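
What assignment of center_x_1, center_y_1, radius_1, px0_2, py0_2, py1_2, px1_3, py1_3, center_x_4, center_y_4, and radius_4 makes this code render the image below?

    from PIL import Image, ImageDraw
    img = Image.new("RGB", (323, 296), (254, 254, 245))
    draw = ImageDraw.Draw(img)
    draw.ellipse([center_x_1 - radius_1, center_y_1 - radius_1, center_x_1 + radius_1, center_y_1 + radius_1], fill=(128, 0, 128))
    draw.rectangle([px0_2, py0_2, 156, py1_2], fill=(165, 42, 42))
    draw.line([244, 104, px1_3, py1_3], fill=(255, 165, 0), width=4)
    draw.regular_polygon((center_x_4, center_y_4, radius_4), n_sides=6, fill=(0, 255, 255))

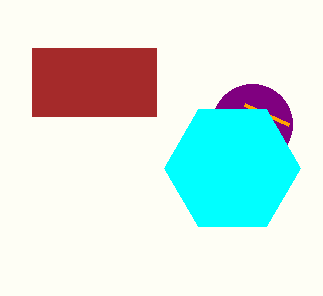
center_x_1 = 252
center_y_1 = 124
radius_1 = 40
px0_2 = 32
py0_2 = 48
py1_2 = 116
px1_3 = 288
py1_3 = 124
center_x_4 = 232
center_y_4 = 168
radius_4 = 68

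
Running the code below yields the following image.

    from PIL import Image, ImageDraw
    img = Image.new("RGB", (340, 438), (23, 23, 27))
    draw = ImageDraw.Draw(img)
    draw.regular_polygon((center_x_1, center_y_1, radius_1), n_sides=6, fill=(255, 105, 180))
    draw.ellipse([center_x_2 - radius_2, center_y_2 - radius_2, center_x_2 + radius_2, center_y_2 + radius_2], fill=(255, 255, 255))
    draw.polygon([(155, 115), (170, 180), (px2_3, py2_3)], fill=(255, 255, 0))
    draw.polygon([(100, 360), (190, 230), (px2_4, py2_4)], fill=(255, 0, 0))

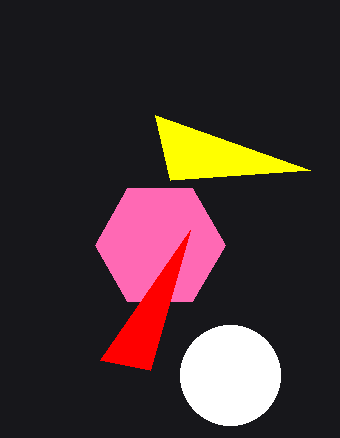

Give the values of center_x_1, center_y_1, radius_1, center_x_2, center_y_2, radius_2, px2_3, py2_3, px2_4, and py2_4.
center_x_1 = 160; center_y_1 = 245; radius_1 = 65; center_x_2 = 230; center_y_2 = 375; radius_2 = 50; px2_3 = 310; py2_3 = 170; px2_4 = 150; py2_4 = 370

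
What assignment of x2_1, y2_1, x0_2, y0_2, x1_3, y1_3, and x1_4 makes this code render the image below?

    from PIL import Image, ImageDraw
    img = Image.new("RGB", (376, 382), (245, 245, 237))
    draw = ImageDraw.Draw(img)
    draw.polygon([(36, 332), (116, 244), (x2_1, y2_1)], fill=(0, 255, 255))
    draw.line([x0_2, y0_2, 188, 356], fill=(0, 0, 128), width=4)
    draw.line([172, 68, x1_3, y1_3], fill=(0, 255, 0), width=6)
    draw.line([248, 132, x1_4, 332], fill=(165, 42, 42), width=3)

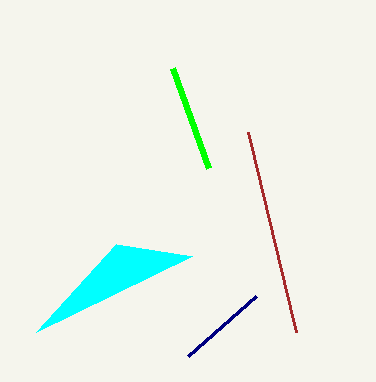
x2_1 = 192; y2_1 = 256; x0_2 = 256; y0_2 = 296; x1_3 = 208; y1_3 = 168; x1_4 = 296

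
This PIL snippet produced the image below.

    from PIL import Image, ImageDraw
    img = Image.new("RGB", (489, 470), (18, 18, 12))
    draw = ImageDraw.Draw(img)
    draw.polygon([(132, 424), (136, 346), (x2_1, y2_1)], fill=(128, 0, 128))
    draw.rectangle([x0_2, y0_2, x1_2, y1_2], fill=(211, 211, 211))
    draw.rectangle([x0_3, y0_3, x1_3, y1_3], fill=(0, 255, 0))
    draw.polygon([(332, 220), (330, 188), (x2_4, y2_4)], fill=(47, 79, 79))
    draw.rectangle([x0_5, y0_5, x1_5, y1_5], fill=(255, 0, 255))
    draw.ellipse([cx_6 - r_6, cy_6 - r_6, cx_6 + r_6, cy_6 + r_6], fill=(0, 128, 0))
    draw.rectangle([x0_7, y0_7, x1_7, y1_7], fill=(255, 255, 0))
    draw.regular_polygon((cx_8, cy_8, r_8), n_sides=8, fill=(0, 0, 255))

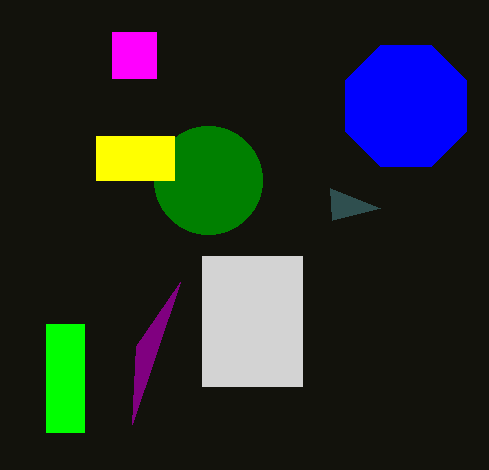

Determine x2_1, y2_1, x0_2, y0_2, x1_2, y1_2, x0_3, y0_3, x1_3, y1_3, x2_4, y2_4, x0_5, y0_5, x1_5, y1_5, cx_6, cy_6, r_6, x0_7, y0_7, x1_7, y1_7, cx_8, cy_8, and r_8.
x2_1 = 180; y2_1 = 282; x0_2 = 202; y0_2 = 256; x1_2 = 302; y1_2 = 386; x0_3 = 46; y0_3 = 324; x1_3 = 84; y1_3 = 432; x2_4 = 380; y2_4 = 208; x0_5 = 112; y0_5 = 32; x1_5 = 156; y1_5 = 78; cx_6 = 208; cy_6 = 180; r_6 = 54; x0_7 = 96; y0_7 = 136; x1_7 = 174; y1_7 = 180; cx_8 = 406; cy_8 = 106; r_8 = 66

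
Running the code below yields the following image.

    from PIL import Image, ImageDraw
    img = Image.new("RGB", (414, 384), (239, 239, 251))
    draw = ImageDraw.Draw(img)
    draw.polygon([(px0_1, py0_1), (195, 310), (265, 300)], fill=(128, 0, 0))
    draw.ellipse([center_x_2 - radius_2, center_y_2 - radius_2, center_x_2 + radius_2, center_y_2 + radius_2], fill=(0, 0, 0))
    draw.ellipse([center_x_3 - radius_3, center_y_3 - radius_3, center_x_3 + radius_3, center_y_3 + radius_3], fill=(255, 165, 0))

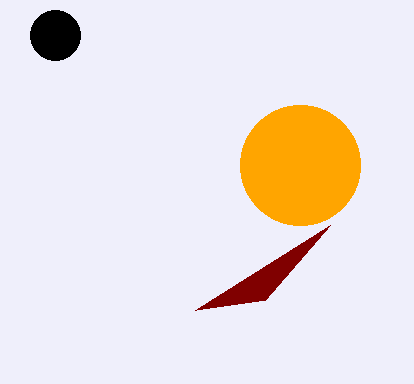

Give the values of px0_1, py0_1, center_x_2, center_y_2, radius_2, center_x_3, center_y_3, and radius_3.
px0_1 = 330
py0_1 = 225
center_x_2 = 55
center_y_2 = 35
radius_2 = 25
center_x_3 = 300
center_y_3 = 165
radius_3 = 60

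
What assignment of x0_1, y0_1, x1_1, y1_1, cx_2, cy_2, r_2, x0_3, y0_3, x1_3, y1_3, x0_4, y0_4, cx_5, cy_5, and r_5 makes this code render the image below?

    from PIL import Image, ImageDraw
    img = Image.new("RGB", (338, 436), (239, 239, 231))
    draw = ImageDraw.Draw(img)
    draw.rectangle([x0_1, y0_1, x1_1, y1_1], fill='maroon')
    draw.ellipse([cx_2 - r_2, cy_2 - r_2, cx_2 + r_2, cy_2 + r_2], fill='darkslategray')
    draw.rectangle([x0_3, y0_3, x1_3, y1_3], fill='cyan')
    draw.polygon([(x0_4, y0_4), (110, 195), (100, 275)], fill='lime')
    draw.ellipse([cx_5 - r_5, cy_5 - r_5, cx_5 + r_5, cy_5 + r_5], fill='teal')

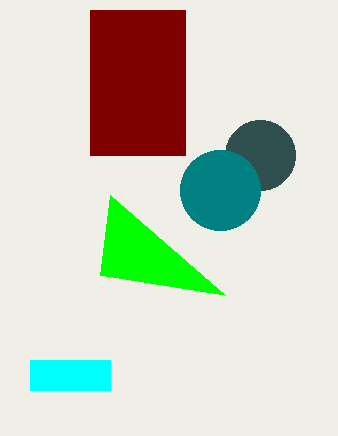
x0_1 = 90
y0_1 = 10
x1_1 = 185
y1_1 = 155
cx_2 = 260
cy_2 = 155
r_2 = 35
x0_3 = 30
y0_3 = 360
x1_3 = 110
y1_3 = 390
x0_4 = 225
y0_4 = 295
cx_5 = 220
cy_5 = 190
r_5 = 40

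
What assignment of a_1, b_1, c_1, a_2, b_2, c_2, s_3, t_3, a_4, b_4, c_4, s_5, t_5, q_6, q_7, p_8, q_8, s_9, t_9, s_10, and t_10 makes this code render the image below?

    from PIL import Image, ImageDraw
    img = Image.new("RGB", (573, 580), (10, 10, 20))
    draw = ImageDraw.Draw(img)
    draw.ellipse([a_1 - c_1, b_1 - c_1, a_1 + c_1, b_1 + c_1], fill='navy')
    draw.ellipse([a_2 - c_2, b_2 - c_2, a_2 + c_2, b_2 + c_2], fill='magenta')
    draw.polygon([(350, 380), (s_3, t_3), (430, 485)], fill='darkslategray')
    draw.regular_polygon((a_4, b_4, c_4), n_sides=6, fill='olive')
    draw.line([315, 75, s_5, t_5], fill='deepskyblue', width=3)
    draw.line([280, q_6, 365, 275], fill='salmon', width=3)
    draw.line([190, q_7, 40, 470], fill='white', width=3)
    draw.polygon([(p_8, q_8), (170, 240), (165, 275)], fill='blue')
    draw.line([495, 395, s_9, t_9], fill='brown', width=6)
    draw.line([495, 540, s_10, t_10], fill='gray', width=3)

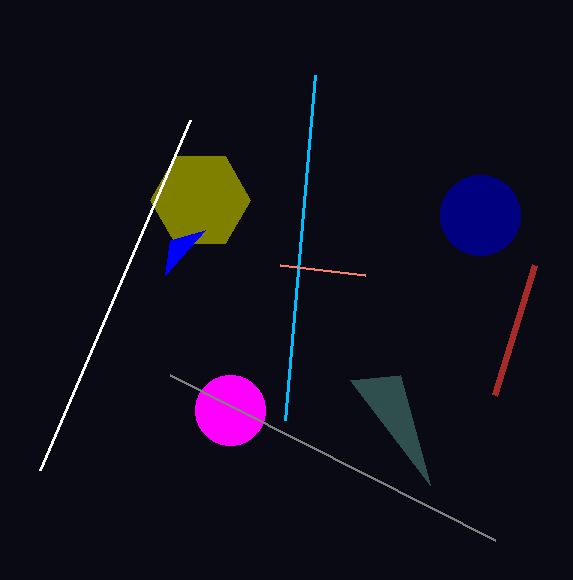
a_1 = 480, b_1 = 215, c_1 = 40, a_2 = 230, b_2 = 410, c_2 = 35, s_3 = 400, t_3 = 375, a_4 = 200, b_4 = 200, c_4 = 50, s_5 = 285, t_5 = 420, q_6 = 265, q_7 = 120, p_8 = 205, q_8 = 230, s_9 = 535, t_9 = 265, s_10 = 170, t_10 = 375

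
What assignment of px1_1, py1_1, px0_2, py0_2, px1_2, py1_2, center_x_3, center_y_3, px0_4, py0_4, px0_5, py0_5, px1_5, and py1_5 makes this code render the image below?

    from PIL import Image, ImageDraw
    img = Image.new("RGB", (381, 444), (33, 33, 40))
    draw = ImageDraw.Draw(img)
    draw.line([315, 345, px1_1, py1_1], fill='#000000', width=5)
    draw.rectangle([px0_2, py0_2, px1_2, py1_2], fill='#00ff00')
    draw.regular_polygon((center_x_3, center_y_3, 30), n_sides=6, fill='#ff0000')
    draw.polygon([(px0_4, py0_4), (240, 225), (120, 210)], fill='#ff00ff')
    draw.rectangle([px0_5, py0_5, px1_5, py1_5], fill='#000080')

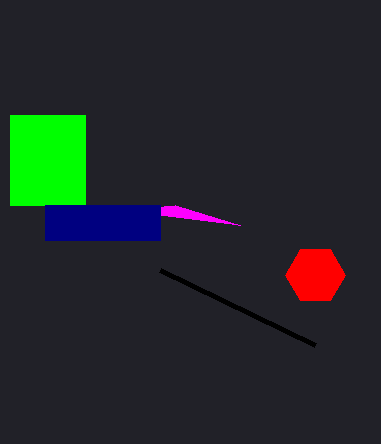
px1_1 = 160; py1_1 = 270; px0_2 = 10; py0_2 = 115; px1_2 = 85; py1_2 = 205; center_x_3 = 315; center_y_3 = 275; px0_4 = 175; py0_4 = 205; px0_5 = 45; py0_5 = 205; px1_5 = 160; py1_5 = 240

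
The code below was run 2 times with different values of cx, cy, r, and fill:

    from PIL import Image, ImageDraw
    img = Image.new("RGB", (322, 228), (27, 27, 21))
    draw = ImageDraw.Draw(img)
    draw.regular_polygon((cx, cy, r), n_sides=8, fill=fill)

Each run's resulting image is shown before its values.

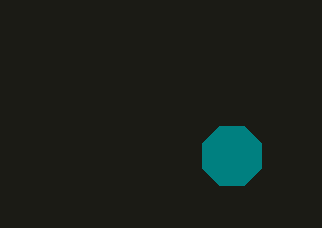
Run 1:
cx = 232
cy = 156
r = 32
fill = 'teal'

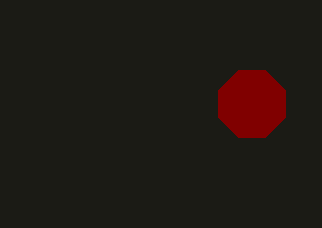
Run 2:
cx = 252; cy = 104; r = 36; fill = 'maroon'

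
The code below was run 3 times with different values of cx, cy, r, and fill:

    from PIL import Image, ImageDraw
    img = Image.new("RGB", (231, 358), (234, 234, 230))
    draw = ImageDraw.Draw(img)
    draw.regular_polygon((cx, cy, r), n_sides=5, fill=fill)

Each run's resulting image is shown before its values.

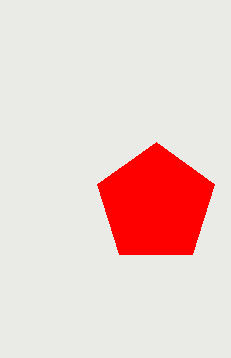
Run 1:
cx = 156
cy = 204
r = 62
fill = 'red'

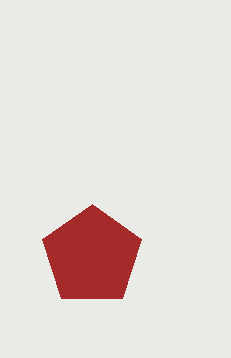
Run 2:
cx = 92; cy = 256; r = 52; fill = 'brown'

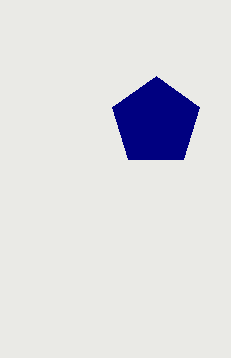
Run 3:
cx = 156; cy = 122; r = 46; fill = 'navy'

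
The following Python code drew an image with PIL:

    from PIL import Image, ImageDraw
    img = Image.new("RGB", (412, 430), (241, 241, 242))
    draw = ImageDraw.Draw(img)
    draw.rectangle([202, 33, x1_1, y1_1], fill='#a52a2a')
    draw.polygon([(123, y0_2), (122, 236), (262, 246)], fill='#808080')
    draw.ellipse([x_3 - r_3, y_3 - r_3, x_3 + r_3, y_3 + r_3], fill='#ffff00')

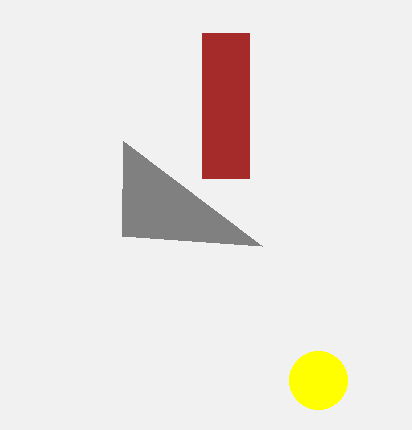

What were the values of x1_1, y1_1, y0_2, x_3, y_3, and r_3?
x1_1 = 249; y1_1 = 178; y0_2 = 141; x_3 = 318; y_3 = 380; r_3 = 29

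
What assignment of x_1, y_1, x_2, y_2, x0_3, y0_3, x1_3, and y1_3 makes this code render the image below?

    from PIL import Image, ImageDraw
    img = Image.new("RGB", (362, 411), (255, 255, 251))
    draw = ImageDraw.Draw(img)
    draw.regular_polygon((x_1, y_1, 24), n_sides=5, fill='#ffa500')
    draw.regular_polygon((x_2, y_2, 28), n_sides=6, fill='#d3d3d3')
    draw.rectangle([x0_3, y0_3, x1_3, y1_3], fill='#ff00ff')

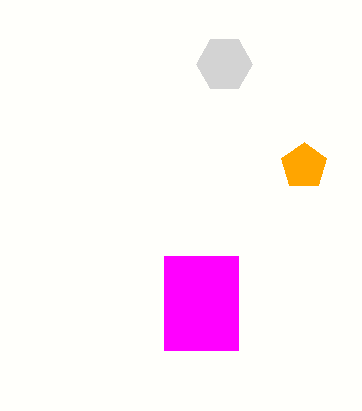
x_1 = 304; y_1 = 166; x_2 = 224; y_2 = 64; x0_3 = 164; y0_3 = 256; x1_3 = 238; y1_3 = 350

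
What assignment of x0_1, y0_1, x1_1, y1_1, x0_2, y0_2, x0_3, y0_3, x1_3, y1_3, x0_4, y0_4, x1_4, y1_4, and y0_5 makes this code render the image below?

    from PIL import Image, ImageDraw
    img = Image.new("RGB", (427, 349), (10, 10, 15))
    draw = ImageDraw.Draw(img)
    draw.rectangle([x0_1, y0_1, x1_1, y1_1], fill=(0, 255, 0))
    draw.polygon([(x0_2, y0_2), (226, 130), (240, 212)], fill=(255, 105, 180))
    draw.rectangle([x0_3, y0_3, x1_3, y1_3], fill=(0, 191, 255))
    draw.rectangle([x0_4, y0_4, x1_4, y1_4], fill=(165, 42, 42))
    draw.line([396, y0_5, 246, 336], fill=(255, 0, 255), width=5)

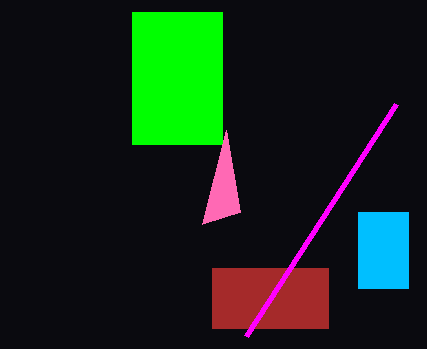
x0_1 = 132; y0_1 = 12; x1_1 = 222; y1_1 = 144; x0_2 = 202; y0_2 = 224; x0_3 = 358; y0_3 = 212; x1_3 = 408; y1_3 = 288; x0_4 = 212; y0_4 = 268; x1_4 = 328; y1_4 = 328; y0_5 = 104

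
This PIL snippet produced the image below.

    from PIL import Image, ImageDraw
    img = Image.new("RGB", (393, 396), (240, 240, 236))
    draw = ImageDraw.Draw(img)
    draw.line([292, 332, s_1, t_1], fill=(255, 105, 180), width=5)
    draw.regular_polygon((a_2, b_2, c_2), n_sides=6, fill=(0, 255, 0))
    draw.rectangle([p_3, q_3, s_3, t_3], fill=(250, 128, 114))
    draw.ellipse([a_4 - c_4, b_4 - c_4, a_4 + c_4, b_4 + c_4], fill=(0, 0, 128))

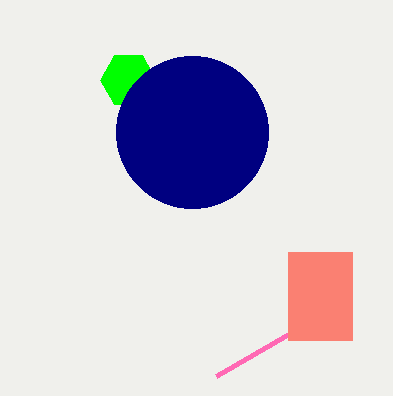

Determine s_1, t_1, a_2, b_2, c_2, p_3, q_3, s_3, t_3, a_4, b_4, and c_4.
s_1 = 216
t_1 = 376
a_2 = 128
b_2 = 80
c_2 = 28
p_3 = 288
q_3 = 252
s_3 = 352
t_3 = 340
a_4 = 192
b_4 = 132
c_4 = 76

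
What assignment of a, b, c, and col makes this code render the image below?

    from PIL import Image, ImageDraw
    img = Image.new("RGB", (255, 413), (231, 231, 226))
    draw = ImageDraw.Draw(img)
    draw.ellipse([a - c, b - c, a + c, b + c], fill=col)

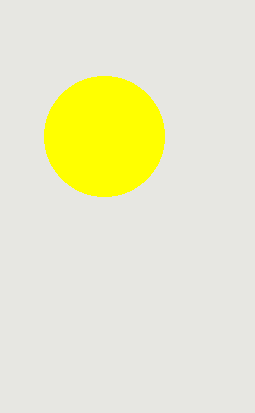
a = 104, b = 136, c = 60, col = 'yellow'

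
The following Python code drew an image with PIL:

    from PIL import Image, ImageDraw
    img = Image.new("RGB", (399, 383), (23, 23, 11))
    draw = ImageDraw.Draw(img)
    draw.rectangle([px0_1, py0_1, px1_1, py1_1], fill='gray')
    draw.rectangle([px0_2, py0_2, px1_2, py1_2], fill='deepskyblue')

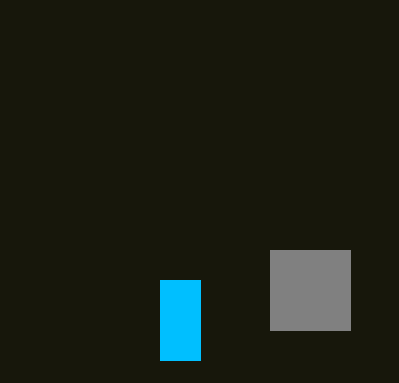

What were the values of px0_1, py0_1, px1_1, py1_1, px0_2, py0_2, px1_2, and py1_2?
px0_1 = 270; py0_1 = 250; px1_1 = 350; py1_1 = 330; px0_2 = 160; py0_2 = 280; px1_2 = 200; py1_2 = 360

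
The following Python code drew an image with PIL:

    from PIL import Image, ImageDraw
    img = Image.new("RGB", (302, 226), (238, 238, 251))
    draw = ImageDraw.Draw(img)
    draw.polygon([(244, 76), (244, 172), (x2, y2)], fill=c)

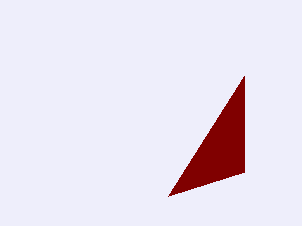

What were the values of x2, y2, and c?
x2 = 168, y2 = 196, c = 'maroon'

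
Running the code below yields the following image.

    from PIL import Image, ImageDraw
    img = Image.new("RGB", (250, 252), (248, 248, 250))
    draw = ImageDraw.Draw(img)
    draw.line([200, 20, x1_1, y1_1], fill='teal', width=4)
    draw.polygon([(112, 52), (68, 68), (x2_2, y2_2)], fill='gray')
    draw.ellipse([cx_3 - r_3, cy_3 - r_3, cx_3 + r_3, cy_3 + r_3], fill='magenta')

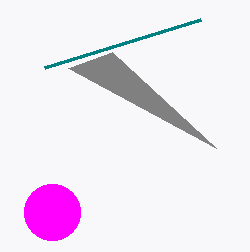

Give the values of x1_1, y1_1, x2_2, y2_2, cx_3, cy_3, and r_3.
x1_1 = 44; y1_1 = 68; x2_2 = 216; y2_2 = 148; cx_3 = 52; cy_3 = 212; r_3 = 28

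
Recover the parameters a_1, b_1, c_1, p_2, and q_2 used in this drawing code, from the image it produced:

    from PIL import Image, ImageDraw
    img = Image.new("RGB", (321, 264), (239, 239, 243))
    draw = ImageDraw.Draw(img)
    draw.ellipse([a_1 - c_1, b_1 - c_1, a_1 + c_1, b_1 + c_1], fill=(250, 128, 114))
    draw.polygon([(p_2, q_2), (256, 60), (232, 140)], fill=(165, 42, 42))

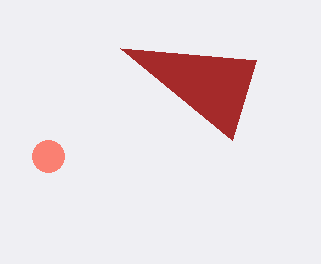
a_1 = 48; b_1 = 156; c_1 = 16; p_2 = 120; q_2 = 48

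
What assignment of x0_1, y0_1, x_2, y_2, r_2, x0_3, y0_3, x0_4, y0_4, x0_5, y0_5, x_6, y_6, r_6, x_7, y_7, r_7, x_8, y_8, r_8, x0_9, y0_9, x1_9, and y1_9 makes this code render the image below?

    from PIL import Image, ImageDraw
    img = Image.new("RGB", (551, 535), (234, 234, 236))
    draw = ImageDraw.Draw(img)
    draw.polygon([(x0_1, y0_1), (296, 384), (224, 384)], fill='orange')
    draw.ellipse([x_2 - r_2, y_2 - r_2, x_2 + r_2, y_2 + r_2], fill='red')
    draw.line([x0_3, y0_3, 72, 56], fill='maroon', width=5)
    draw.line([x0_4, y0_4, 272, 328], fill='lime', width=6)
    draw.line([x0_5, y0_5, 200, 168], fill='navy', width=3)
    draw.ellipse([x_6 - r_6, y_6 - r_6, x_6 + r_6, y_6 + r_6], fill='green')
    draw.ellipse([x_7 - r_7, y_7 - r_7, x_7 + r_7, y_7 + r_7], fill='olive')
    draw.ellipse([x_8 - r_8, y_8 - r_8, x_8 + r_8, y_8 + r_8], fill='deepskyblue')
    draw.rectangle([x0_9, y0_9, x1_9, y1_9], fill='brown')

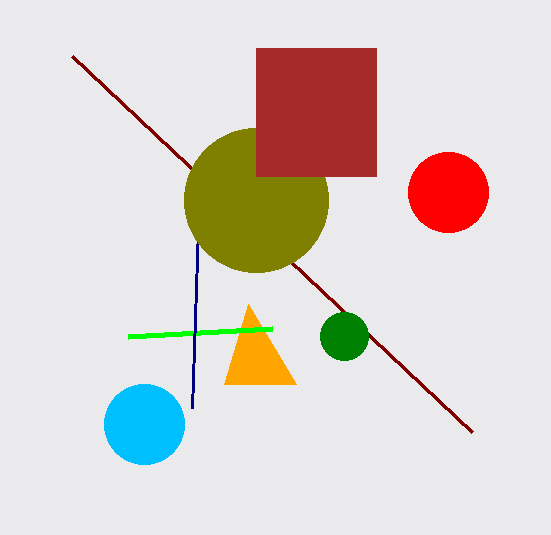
x0_1 = 248; y0_1 = 304; x_2 = 448; y_2 = 192; r_2 = 40; x0_3 = 472; y0_3 = 432; x0_4 = 128; y0_4 = 336; x0_5 = 192; y0_5 = 408; x_6 = 344; y_6 = 336; r_6 = 24; x_7 = 256; y_7 = 200; r_7 = 72; x_8 = 144; y_8 = 424; r_8 = 40; x0_9 = 256; y0_9 = 48; x1_9 = 376; y1_9 = 176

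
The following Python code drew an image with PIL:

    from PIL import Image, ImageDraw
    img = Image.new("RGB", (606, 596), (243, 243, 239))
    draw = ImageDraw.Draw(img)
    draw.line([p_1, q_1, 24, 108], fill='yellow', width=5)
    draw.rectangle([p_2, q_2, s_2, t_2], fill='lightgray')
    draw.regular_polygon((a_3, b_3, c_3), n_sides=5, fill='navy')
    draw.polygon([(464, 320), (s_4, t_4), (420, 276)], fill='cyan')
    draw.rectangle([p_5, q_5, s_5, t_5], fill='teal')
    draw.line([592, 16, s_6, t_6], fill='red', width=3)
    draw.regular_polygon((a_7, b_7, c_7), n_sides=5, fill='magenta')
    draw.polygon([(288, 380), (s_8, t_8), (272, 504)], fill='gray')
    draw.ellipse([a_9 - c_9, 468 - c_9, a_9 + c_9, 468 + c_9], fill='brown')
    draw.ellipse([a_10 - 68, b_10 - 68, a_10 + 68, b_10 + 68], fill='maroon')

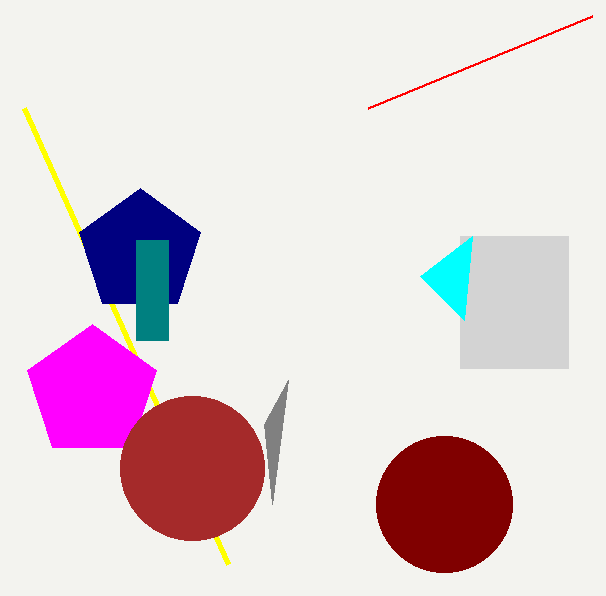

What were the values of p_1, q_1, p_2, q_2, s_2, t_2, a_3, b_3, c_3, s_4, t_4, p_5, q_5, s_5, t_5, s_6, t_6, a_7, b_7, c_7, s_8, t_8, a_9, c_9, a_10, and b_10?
p_1 = 228
q_1 = 564
p_2 = 460
q_2 = 236
s_2 = 568
t_2 = 368
a_3 = 140
b_3 = 252
c_3 = 64
s_4 = 472
t_4 = 236
p_5 = 136
q_5 = 240
s_5 = 168
t_5 = 340
s_6 = 368
t_6 = 108
a_7 = 92
b_7 = 392
c_7 = 68
s_8 = 264
t_8 = 424
a_9 = 192
c_9 = 72
a_10 = 444
b_10 = 504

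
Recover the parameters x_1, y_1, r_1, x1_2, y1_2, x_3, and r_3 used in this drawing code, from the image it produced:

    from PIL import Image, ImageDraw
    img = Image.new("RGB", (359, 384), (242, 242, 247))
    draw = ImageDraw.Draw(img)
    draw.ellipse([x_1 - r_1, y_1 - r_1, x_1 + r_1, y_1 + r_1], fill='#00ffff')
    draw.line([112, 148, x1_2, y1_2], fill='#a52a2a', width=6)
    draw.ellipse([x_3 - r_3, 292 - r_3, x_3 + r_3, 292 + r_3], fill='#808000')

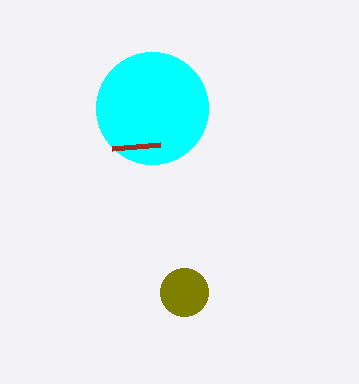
x_1 = 152, y_1 = 108, r_1 = 56, x1_2 = 160, y1_2 = 144, x_3 = 184, r_3 = 24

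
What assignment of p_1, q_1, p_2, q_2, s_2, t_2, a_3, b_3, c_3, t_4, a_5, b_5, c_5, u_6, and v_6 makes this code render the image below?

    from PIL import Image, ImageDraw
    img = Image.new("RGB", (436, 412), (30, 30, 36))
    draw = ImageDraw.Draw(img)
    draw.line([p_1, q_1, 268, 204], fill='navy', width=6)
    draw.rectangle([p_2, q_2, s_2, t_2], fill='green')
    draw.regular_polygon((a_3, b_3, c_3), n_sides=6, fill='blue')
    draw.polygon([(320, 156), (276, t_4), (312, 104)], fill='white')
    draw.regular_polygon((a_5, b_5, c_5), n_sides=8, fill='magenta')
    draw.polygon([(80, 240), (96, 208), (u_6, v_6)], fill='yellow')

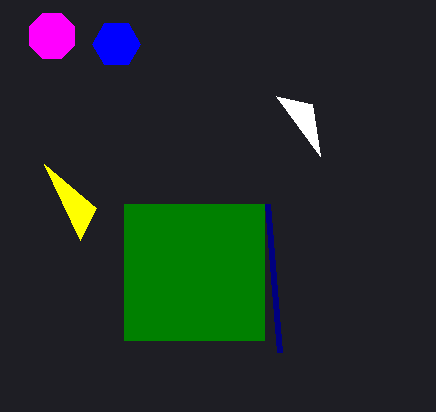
p_1 = 280, q_1 = 352, p_2 = 124, q_2 = 204, s_2 = 264, t_2 = 340, a_3 = 116, b_3 = 44, c_3 = 24, t_4 = 96, a_5 = 52, b_5 = 36, c_5 = 24, u_6 = 44, v_6 = 164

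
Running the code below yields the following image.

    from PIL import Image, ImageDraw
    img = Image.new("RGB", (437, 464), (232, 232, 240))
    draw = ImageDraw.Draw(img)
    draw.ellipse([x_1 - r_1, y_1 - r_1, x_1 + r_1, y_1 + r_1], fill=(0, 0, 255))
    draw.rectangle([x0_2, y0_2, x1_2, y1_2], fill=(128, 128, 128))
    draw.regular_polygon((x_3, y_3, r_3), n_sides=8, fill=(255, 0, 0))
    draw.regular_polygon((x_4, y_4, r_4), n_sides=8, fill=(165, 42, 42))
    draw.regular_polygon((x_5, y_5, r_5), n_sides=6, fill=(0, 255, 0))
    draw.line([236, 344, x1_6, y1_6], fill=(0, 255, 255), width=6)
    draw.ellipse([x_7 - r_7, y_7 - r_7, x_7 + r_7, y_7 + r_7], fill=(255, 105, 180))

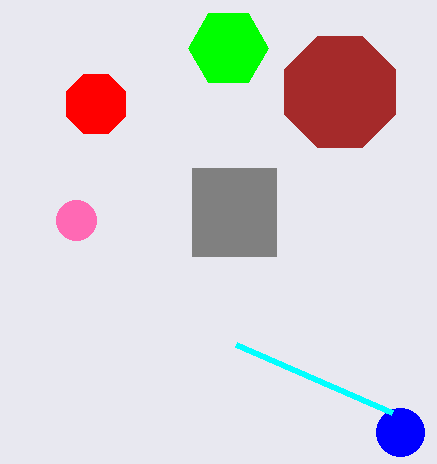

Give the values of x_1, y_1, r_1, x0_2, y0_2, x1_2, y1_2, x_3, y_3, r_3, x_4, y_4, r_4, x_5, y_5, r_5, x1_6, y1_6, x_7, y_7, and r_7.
x_1 = 400, y_1 = 432, r_1 = 24, x0_2 = 192, y0_2 = 168, x1_2 = 276, y1_2 = 256, x_3 = 96, y_3 = 104, r_3 = 32, x_4 = 340, y_4 = 92, r_4 = 60, x_5 = 228, y_5 = 48, r_5 = 40, x1_6 = 392, y1_6 = 412, x_7 = 76, y_7 = 220, r_7 = 20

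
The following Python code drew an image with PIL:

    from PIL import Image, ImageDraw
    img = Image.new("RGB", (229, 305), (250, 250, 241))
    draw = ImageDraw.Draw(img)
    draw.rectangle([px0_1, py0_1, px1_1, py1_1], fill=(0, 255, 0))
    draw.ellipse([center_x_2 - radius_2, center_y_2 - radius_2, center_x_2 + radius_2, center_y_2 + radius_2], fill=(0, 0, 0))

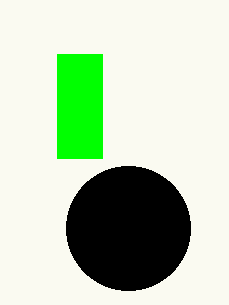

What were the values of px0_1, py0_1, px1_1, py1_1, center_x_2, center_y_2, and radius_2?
px0_1 = 57
py0_1 = 54
px1_1 = 102
py1_1 = 158
center_x_2 = 128
center_y_2 = 228
radius_2 = 62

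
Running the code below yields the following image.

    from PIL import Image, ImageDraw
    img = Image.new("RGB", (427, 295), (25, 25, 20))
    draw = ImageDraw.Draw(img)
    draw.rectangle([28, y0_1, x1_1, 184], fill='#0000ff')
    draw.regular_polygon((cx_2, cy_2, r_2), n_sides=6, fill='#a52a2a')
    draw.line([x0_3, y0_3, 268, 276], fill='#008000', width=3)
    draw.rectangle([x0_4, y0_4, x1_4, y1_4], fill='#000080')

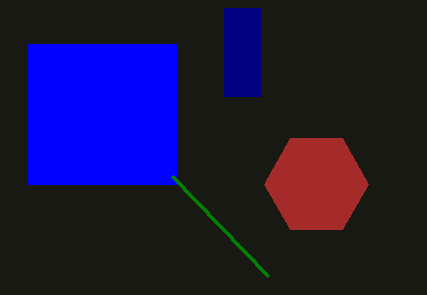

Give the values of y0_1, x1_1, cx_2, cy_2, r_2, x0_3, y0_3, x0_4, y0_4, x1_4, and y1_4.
y0_1 = 44, x1_1 = 176, cx_2 = 316, cy_2 = 184, r_2 = 52, x0_3 = 172, y0_3 = 176, x0_4 = 224, y0_4 = 8, x1_4 = 260, y1_4 = 96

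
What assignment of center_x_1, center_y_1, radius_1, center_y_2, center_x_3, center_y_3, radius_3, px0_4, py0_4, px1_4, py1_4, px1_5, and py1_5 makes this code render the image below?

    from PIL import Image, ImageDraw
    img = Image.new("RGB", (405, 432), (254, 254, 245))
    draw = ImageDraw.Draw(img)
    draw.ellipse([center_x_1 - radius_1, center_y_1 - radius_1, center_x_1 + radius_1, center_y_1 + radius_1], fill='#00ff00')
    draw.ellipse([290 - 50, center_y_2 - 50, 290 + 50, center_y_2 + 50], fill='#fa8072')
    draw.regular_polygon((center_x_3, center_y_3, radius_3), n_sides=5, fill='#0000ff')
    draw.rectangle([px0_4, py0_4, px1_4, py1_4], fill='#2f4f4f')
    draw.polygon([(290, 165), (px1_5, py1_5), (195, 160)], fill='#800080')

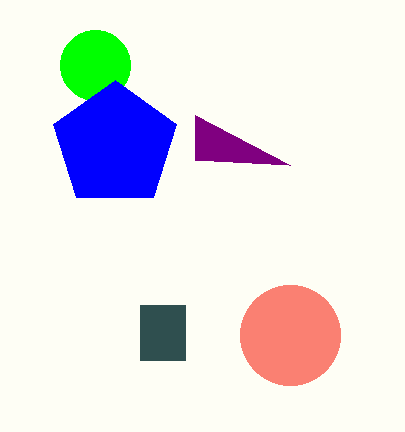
center_x_1 = 95; center_y_1 = 65; radius_1 = 35; center_y_2 = 335; center_x_3 = 115; center_y_3 = 145; radius_3 = 65; px0_4 = 140; py0_4 = 305; px1_4 = 185; py1_4 = 360; px1_5 = 195; py1_5 = 115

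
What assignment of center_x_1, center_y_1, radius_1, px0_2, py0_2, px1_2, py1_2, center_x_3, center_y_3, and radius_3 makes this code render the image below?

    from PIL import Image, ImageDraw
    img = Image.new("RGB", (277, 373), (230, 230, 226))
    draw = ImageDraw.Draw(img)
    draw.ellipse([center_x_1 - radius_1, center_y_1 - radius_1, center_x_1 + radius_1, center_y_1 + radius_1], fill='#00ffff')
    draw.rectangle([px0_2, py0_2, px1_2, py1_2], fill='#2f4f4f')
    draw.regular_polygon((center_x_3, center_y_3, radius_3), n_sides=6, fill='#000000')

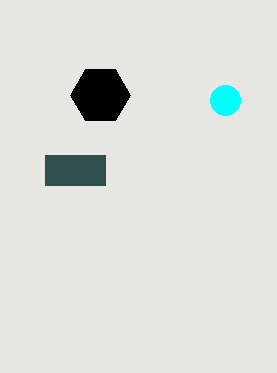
center_x_1 = 225, center_y_1 = 100, radius_1 = 15, px0_2 = 45, py0_2 = 155, px1_2 = 105, py1_2 = 185, center_x_3 = 100, center_y_3 = 95, radius_3 = 30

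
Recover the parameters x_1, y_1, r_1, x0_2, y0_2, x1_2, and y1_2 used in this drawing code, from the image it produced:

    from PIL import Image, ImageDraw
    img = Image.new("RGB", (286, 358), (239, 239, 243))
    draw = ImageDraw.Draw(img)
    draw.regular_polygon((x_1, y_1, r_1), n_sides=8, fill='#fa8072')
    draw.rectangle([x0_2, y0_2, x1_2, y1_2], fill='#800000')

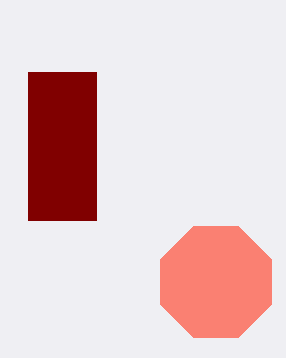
x_1 = 216
y_1 = 282
r_1 = 60
x0_2 = 28
y0_2 = 72
x1_2 = 96
y1_2 = 220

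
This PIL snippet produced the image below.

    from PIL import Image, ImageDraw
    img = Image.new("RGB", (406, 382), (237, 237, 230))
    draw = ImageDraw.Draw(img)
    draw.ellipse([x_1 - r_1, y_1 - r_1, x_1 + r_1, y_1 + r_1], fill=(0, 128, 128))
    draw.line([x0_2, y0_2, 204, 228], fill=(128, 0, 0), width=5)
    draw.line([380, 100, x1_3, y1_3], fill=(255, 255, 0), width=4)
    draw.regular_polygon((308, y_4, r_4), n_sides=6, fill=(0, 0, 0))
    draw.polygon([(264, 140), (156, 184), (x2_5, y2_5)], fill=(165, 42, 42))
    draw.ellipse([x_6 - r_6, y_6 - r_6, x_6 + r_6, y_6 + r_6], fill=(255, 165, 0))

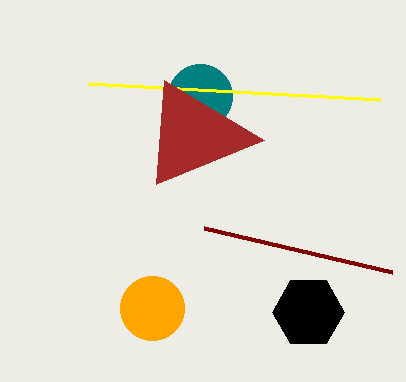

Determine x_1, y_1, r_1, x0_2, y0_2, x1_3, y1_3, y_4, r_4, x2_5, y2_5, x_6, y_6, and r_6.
x_1 = 200, y_1 = 96, r_1 = 32, x0_2 = 392, y0_2 = 272, x1_3 = 88, y1_3 = 84, y_4 = 312, r_4 = 36, x2_5 = 164, y2_5 = 80, x_6 = 152, y_6 = 308, r_6 = 32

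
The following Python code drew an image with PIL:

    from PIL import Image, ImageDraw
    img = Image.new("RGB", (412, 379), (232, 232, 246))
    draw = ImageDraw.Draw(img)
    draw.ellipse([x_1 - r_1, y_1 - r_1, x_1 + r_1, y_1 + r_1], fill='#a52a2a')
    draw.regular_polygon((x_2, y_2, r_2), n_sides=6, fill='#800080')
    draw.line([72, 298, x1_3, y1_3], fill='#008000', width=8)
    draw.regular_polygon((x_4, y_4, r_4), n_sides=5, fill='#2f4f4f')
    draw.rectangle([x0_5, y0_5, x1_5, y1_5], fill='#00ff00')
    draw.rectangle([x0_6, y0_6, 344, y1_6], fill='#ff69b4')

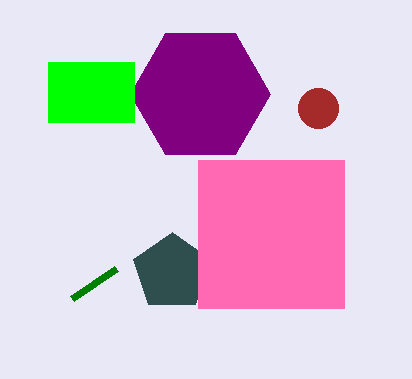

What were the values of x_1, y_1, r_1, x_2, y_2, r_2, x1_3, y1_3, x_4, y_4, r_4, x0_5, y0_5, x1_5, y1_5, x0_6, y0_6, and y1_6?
x_1 = 318, y_1 = 108, r_1 = 20, x_2 = 200, y_2 = 94, r_2 = 70, x1_3 = 116, y1_3 = 268, x_4 = 172, y_4 = 272, r_4 = 40, x0_5 = 48, y0_5 = 62, x1_5 = 134, y1_5 = 122, x0_6 = 198, y0_6 = 160, y1_6 = 308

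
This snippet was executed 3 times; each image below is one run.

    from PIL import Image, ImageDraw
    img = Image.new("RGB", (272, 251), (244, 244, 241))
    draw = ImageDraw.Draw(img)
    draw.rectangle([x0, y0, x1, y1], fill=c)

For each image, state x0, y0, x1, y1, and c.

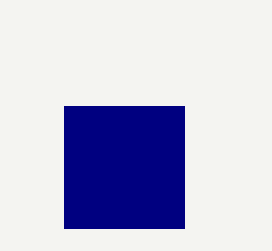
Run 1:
x0 = 64, y0 = 106, x1 = 184, y1 = 228, c = 'navy'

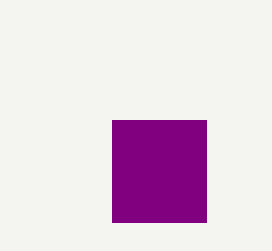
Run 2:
x0 = 112, y0 = 120, x1 = 206, y1 = 222, c = 'purple'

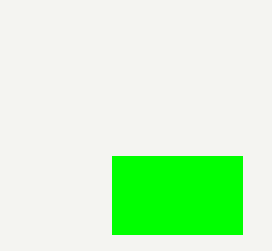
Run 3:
x0 = 112, y0 = 156, x1 = 242, y1 = 234, c = 'lime'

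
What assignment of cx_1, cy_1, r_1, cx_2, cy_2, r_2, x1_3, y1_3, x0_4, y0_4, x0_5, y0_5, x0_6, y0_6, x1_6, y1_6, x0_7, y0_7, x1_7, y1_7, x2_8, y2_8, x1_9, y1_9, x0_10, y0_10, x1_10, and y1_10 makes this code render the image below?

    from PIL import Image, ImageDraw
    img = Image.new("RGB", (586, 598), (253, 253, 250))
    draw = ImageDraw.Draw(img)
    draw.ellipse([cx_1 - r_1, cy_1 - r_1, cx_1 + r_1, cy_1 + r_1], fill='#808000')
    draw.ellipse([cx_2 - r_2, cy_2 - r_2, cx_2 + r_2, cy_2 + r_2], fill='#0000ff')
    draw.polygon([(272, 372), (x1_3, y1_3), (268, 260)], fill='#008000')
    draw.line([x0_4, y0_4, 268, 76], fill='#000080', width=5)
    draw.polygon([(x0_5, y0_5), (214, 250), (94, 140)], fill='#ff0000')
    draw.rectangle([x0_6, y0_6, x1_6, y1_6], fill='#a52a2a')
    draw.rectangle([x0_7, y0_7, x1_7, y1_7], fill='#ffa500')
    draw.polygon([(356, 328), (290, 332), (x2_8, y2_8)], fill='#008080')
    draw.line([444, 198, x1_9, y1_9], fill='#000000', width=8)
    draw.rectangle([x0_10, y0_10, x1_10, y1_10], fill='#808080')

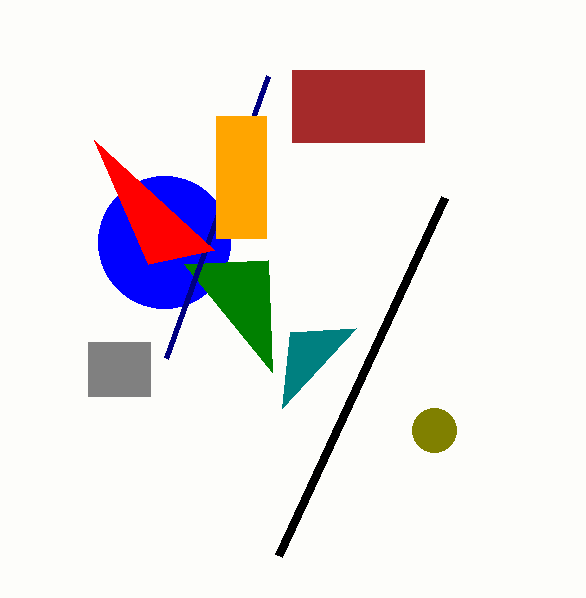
cx_1 = 434, cy_1 = 430, r_1 = 22, cx_2 = 164, cy_2 = 242, r_2 = 66, x1_3 = 184, y1_3 = 264, x0_4 = 166, y0_4 = 358, x0_5 = 148, y0_5 = 264, x0_6 = 292, y0_6 = 70, x1_6 = 424, y1_6 = 142, x0_7 = 216, y0_7 = 116, x1_7 = 266, y1_7 = 238, x2_8 = 282, y2_8 = 408, x1_9 = 278, y1_9 = 556, x0_10 = 88, y0_10 = 342, x1_10 = 150, y1_10 = 396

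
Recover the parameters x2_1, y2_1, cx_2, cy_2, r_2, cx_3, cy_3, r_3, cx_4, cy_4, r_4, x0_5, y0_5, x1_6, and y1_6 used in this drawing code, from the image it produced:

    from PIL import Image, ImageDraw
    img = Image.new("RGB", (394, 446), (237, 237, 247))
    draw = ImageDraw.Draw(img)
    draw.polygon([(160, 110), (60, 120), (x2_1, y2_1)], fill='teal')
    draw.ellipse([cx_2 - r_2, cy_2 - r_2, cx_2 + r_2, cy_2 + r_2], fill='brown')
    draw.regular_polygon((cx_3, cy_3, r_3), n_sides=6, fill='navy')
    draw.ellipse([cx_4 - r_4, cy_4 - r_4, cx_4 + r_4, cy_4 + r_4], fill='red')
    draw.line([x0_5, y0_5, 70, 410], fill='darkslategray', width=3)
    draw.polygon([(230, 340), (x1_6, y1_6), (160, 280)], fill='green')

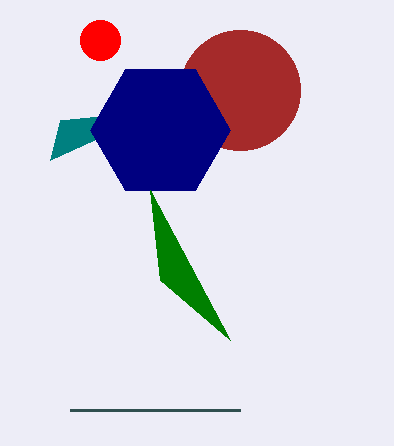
x2_1 = 50; y2_1 = 160; cx_2 = 240; cy_2 = 90; r_2 = 60; cx_3 = 160; cy_3 = 130; r_3 = 70; cx_4 = 100; cy_4 = 40; r_4 = 20; x0_5 = 240; y0_5 = 410; x1_6 = 150; y1_6 = 190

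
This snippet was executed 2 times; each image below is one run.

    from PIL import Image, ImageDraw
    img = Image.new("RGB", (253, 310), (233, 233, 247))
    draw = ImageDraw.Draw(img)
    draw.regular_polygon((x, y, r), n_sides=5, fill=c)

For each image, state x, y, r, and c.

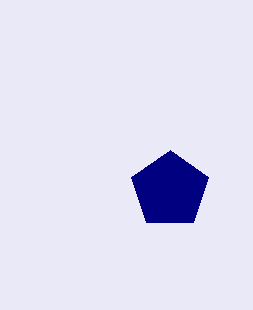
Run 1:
x = 170
y = 190
r = 40
c = 'navy'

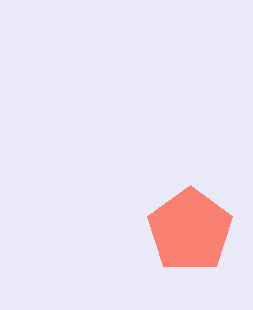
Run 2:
x = 190
y = 230
r = 45
c = 'salmon'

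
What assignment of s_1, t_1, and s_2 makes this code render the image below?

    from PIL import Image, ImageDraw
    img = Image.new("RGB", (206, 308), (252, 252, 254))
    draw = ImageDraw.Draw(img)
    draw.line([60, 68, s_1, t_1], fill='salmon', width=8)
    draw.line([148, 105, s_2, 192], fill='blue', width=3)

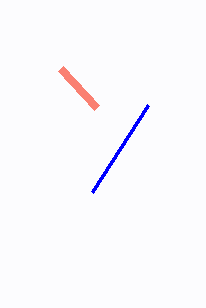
s_1 = 96, t_1 = 107, s_2 = 92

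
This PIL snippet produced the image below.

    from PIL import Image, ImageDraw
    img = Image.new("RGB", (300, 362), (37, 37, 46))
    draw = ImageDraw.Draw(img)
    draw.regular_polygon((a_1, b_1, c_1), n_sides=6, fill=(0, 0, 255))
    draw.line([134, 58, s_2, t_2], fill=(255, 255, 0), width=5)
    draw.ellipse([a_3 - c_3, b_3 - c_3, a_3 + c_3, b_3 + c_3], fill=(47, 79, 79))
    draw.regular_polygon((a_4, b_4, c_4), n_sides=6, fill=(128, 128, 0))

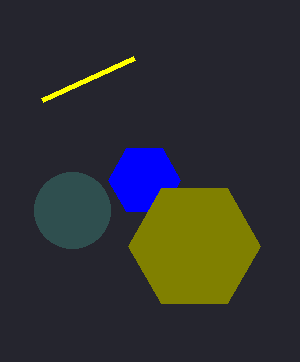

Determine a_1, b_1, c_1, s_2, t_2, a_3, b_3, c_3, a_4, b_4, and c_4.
a_1 = 144; b_1 = 180; c_1 = 36; s_2 = 42; t_2 = 100; a_3 = 72; b_3 = 210; c_3 = 38; a_4 = 194; b_4 = 246; c_4 = 66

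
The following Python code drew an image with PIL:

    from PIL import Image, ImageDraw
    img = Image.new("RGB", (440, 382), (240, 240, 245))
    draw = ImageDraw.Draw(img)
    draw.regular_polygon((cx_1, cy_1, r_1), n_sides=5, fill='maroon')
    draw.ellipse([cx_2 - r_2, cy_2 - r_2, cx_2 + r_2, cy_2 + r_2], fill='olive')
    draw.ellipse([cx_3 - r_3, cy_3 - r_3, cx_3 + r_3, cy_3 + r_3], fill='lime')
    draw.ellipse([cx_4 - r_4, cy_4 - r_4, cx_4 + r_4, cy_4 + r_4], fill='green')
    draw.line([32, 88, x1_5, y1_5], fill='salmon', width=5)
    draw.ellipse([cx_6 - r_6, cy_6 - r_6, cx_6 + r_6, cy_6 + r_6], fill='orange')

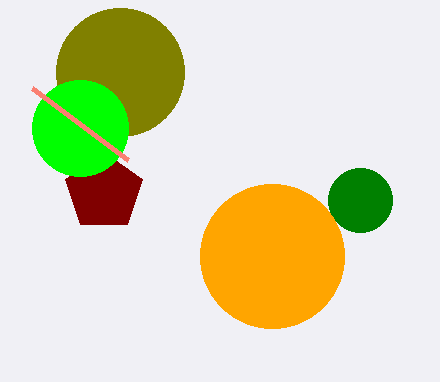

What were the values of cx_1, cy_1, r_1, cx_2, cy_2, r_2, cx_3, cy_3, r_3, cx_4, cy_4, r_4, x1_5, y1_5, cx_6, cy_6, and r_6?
cx_1 = 104; cy_1 = 192; r_1 = 40; cx_2 = 120; cy_2 = 72; r_2 = 64; cx_3 = 80; cy_3 = 128; r_3 = 48; cx_4 = 360; cy_4 = 200; r_4 = 32; x1_5 = 128; y1_5 = 160; cx_6 = 272; cy_6 = 256; r_6 = 72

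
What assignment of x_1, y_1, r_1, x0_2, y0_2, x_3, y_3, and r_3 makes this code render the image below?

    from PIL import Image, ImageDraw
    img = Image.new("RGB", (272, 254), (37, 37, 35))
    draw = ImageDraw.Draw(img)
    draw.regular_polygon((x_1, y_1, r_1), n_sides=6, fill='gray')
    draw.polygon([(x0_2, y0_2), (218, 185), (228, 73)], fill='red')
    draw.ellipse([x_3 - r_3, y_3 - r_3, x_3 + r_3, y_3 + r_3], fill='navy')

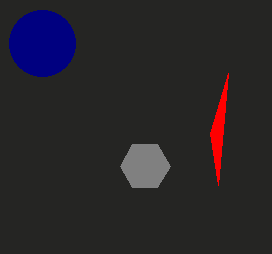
x_1 = 145, y_1 = 166, r_1 = 25, x0_2 = 210, y0_2 = 133, x_3 = 42, y_3 = 43, r_3 = 33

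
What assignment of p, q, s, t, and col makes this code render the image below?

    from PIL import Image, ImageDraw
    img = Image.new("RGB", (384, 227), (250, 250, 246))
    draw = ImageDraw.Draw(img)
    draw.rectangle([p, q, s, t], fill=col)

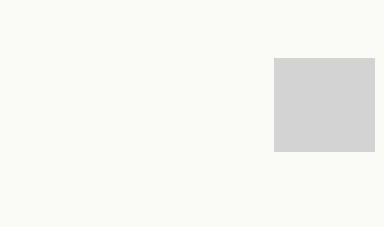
p = 274
q = 58
s = 374
t = 151
col = 'lightgray'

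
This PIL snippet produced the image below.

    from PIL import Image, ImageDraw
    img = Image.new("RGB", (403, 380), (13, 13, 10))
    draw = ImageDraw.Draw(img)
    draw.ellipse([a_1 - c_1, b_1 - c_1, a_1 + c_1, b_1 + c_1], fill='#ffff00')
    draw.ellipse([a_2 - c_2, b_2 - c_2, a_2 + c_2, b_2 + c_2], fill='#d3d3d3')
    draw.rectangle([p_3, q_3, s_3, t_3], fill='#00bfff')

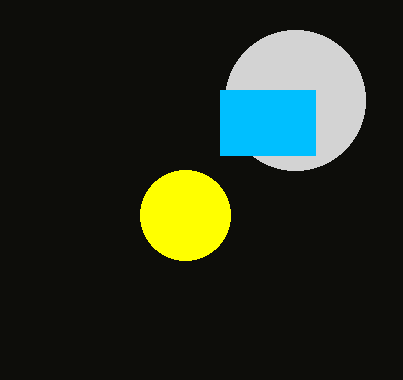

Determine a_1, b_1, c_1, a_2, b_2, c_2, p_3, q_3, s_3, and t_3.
a_1 = 185; b_1 = 215; c_1 = 45; a_2 = 295; b_2 = 100; c_2 = 70; p_3 = 220; q_3 = 90; s_3 = 315; t_3 = 155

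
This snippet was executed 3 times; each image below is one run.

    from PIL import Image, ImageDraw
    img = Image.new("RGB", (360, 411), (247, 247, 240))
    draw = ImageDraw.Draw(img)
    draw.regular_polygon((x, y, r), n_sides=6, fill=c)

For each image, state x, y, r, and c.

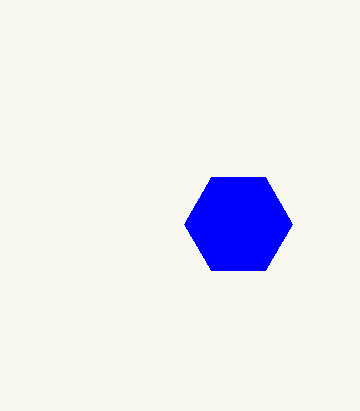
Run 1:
x = 238
y = 224
r = 54
c = 'blue'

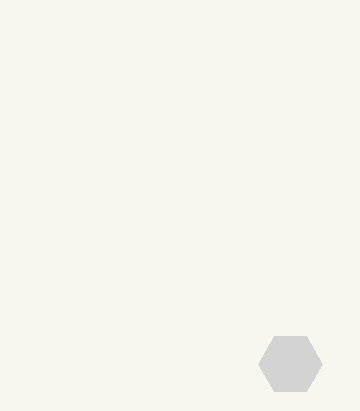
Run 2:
x = 290
y = 364
r = 32
c = 'lightgray'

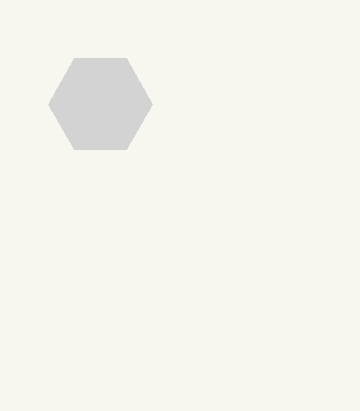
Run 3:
x = 100, y = 104, r = 52, c = 'lightgray'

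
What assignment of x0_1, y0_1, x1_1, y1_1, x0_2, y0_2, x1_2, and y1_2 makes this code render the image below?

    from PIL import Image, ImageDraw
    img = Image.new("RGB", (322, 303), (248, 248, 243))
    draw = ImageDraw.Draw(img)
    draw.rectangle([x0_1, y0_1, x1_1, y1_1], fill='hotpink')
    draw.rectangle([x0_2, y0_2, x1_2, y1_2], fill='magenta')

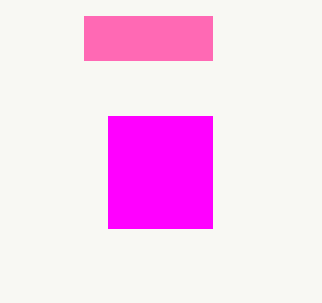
x0_1 = 84, y0_1 = 16, x1_1 = 212, y1_1 = 60, x0_2 = 108, y0_2 = 116, x1_2 = 212, y1_2 = 228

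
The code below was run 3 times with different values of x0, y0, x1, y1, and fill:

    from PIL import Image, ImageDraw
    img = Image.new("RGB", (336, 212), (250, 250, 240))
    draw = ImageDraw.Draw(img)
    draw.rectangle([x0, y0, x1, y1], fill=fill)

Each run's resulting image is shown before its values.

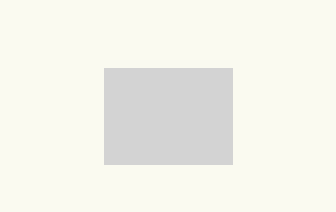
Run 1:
x0 = 104, y0 = 68, x1 = 232, y1 = 164, fill = 'lightgray'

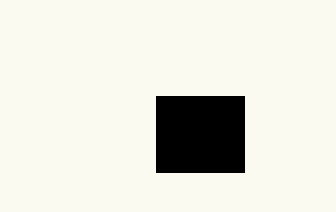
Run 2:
x0 = 156, y0 = 96, x1 = 244, y1 = 172, fill = 'black'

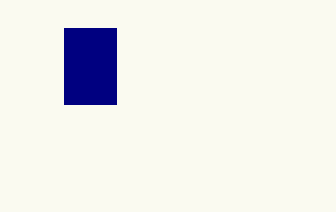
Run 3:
x0 = 64
y0 = 28
x1 = 116
y1 = 104
fill = 'navy'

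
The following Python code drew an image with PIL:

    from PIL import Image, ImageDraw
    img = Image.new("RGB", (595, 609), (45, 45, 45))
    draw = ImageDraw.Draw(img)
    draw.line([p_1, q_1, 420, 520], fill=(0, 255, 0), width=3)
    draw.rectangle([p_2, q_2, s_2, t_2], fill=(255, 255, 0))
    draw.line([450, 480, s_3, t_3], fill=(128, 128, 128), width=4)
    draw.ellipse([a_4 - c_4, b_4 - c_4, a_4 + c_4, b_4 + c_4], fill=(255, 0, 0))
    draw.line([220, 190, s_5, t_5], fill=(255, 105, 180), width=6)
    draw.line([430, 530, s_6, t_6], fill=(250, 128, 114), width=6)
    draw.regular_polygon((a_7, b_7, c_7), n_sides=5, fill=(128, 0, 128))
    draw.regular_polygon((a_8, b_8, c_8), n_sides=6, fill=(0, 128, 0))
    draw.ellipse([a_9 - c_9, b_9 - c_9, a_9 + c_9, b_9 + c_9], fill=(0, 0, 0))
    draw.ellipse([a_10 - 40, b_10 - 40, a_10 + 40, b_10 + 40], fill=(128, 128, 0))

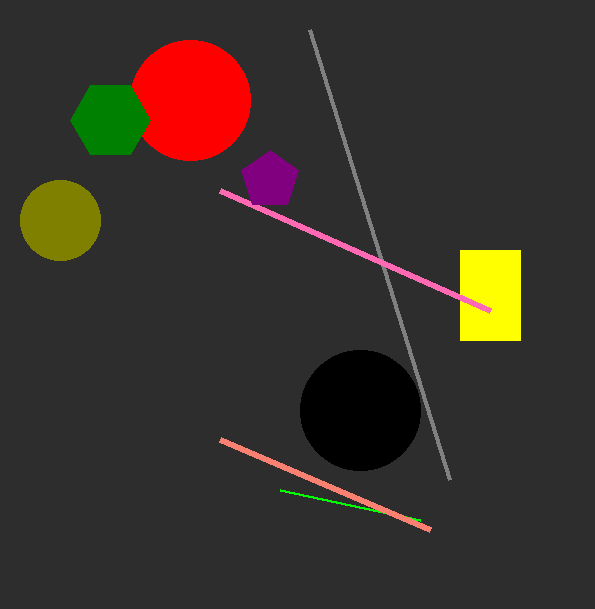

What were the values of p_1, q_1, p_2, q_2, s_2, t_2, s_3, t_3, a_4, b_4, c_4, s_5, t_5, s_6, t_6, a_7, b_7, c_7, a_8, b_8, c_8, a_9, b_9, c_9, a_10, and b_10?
p_1 = 280, q_1 = 490, p_2 = 460, q_2 = 250, s_2 = 520, t_2 = 340, s_3 = 310, t_3 = 30, a_4 = 190, b_4 = 100, c_4 = 60, s_5 = 490, t_5 = 310, s_6 = 220, t_6 = 440, a_7 = 270, b_7 = 180, c_7 = 30, a_8 = 110, b_8 = 120, c_8 = 40, a_9 = 360, b_9 = 410, c_9 = 60, a_10 = 60, b_10 = 220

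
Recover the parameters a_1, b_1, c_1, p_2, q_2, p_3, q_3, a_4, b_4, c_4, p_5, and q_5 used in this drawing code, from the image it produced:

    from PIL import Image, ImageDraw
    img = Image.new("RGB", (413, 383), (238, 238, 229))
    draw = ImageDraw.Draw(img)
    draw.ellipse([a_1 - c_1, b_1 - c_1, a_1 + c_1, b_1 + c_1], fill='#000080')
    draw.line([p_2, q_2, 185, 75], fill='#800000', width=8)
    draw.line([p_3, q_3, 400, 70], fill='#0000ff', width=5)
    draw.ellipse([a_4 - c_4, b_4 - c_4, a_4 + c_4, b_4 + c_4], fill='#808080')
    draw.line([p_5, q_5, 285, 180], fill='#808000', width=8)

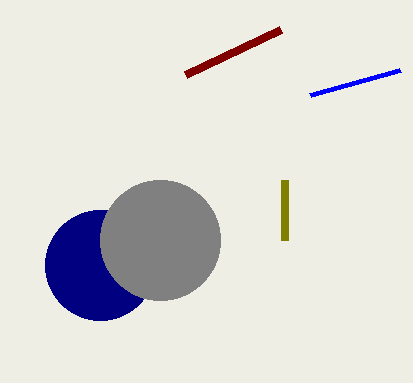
a_1 = 100, b_1 = 265, c_1 = 55, p_2 = 280, q_2 = 30, p_3 = 310, q_3 = 95, a_4 = 160, b_4 = 240, c_4 = 60, p_5 = 285, q_5 = 240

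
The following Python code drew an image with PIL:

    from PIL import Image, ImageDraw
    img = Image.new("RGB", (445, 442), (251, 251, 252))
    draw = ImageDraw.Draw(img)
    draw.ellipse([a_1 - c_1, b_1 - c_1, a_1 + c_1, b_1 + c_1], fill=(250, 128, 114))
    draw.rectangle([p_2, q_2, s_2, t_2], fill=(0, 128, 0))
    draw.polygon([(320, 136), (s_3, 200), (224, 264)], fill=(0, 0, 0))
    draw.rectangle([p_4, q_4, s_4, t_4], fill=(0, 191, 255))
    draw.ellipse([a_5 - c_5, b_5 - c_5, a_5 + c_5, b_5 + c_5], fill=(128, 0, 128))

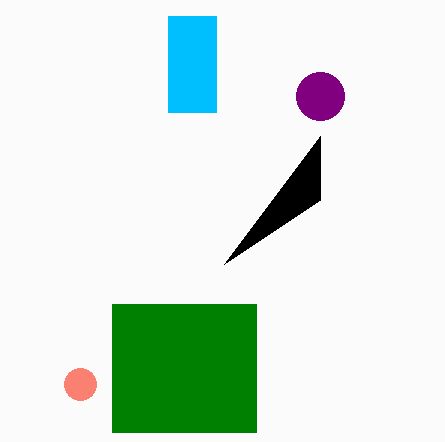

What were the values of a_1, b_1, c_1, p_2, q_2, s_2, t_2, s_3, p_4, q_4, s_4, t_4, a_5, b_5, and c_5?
a_1 = 80
b_1 = 384
c_1 = 16
p_2 = 112
q_2 = 304
s_2 = 256
t_2 = 432
s_3 = 320
p_4 = 168
q_4 = 16
s_4 = 216
t_4 = 112
a_5 = 320
b_5 = 96
c_5 = 24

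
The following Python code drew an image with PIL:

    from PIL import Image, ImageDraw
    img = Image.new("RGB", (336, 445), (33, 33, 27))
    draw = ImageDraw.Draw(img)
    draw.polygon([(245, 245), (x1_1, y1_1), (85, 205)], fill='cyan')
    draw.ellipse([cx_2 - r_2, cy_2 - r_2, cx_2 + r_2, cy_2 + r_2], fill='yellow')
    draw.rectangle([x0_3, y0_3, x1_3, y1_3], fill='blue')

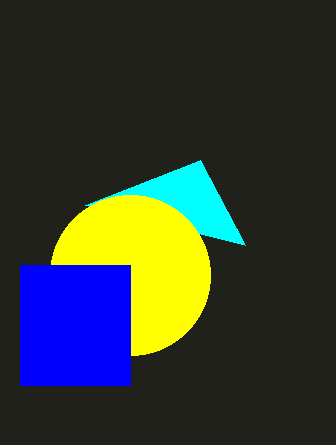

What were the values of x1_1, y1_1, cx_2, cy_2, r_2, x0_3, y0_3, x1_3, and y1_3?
x1_1 = 200
y1_1 = 160
cx_2 = 130
cy_2 = 275
r_2 = 80
x0_3 = 20
y0_3 = 265
x1_3 = 130
y1_3 = 385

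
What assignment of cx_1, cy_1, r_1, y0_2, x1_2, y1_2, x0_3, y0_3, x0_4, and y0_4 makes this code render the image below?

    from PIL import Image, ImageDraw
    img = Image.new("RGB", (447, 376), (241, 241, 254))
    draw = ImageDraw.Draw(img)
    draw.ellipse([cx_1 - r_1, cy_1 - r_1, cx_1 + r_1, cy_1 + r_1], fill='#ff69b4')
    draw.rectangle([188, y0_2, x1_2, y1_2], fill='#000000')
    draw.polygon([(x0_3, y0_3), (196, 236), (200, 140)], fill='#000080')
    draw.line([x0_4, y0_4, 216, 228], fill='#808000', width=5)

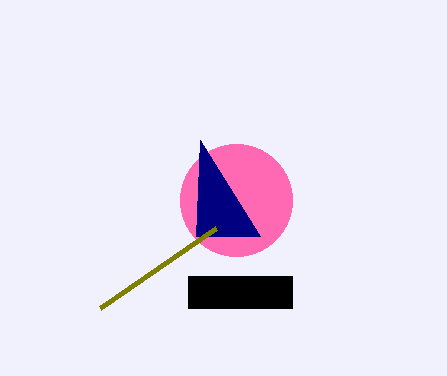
cx_1 = 236, cy_1 = 200, r_1 = 56, y0_2 = 276, x1_2 = 292, y1_2 = 308, x0_3 = 260, y0_3 = 236, x0_4 = 100, y0_4 = 308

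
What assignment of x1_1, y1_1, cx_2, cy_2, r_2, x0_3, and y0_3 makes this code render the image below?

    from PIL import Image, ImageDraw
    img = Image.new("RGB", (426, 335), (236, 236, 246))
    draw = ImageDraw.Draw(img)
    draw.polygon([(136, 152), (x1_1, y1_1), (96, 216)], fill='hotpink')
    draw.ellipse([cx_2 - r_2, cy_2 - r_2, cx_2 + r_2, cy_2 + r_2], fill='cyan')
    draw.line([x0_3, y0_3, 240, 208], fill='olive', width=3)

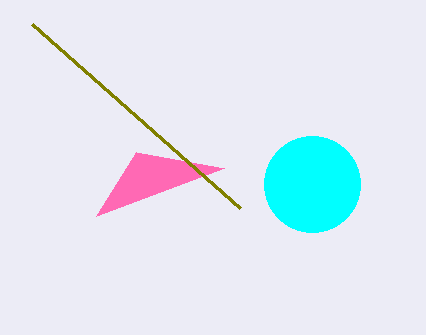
x1_1 = 224
y1_1 = 168
cx_2 = 312
cy_2 = 184
r_2 = 48
x0_3 = 32
y0_3 = 24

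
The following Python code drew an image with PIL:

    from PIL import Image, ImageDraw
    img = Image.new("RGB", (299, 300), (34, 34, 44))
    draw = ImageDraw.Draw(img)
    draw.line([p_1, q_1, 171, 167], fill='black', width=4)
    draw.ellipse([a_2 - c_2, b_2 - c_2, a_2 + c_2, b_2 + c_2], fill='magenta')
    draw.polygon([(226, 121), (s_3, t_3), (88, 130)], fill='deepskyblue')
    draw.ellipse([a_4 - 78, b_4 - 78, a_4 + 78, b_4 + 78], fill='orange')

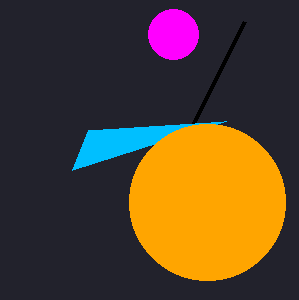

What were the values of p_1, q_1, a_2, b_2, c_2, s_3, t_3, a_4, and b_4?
p_1 = 244
q_1 = 22
a_2 = 173
b_2 = 34
c_2 = 25
s_3 = 72
t_3 = 170
a_4 = 207
b_4 = 202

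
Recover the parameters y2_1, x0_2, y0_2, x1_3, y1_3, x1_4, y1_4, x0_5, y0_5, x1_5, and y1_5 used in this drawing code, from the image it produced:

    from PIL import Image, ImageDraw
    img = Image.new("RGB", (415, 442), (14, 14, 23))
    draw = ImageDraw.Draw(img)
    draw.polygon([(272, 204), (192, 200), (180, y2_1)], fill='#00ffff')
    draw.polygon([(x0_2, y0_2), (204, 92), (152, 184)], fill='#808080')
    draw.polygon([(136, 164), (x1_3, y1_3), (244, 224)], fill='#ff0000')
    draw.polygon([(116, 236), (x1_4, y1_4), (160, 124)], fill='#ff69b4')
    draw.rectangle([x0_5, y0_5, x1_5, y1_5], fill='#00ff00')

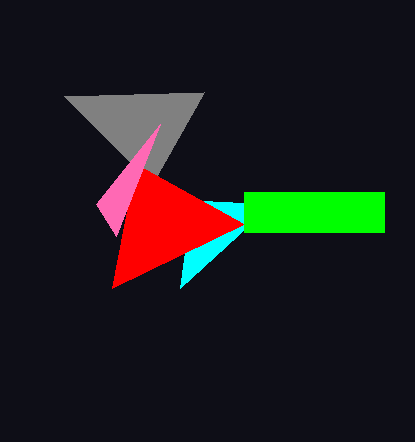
y2_1 = 288
x0_2 = 64
y0_2 = 96
x1_3 = 112
y1_3 = 288
x1_4 = 96
y1_4 = 204
x0_5 = 244
y0_5 = 192
x1_5 = 384
y1_5 = 232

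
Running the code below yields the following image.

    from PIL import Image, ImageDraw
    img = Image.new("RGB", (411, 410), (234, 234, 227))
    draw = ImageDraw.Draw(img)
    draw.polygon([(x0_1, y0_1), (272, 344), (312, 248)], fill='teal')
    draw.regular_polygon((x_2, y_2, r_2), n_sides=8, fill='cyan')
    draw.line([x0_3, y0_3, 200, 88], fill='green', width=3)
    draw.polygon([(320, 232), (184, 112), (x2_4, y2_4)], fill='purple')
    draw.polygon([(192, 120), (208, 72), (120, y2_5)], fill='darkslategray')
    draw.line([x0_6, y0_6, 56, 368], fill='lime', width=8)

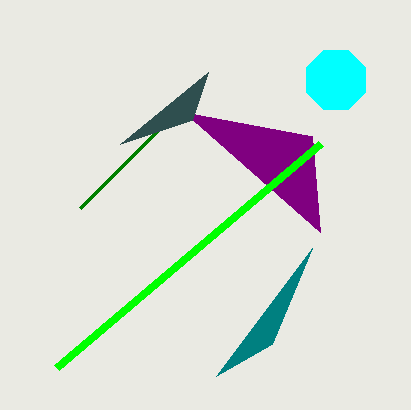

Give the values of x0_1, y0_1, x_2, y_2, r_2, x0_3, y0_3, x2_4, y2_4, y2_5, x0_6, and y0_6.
x0_1 = 216, y0_1 = 376, x_2 = 336, y_2 = 80, r_2 = 32, x0_3 = 80, y0_3 = 208, x2_4 = 312, y2_4 = 136, y2_5 = 144, x0_6 = 320, y0_6 = 144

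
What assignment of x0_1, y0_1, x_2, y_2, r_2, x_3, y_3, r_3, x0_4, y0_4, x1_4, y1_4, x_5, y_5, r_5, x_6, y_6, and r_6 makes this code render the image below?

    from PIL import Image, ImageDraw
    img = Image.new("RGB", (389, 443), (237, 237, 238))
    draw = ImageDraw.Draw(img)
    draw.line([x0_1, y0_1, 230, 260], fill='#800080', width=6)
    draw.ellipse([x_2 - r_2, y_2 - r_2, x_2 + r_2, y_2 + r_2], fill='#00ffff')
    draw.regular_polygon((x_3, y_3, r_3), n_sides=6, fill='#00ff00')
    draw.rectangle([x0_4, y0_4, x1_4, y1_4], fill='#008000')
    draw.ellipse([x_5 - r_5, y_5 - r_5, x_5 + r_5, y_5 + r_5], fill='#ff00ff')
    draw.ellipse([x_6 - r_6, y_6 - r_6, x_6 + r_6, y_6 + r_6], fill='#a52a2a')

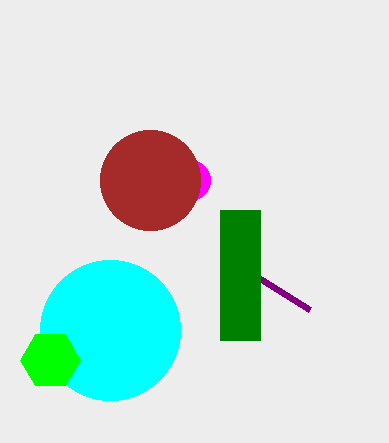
x0_1 = 310, y0_1 = 310, x_2 = 110, y_2 = 330, r_2 = 70, x_3 = 50, y_3 = 360, r_3 = 30, x0_4 = 220, y0_4 = 210, x1_4 = 260, y1_4 = 340, x_5 = 190, y_5 = 180, r_5 = 20, x_6 = 150, y_6 = 180, r_6 = 50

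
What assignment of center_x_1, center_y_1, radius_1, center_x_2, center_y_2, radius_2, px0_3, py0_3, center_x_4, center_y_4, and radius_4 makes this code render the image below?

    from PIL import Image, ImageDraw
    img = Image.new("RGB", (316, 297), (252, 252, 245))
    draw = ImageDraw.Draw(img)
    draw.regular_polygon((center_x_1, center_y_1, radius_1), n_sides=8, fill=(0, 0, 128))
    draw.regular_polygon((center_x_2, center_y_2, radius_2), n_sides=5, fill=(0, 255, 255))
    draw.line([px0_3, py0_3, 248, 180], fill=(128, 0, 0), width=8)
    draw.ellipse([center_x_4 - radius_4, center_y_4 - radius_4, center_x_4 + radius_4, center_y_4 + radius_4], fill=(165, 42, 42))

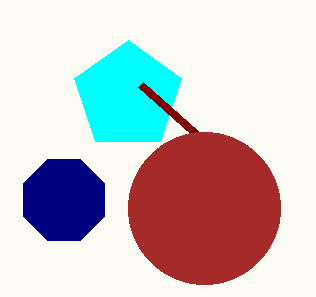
center_x_1 = 64, center_y_1 = 200, radius_1 = 44, center_x_2 = 128, center_y_2 = 96, radius_2 = 56, px0_3 = 140, py0_3 = 84, center_x_4 = 204, center_y_4 = 208, radius_4 = 76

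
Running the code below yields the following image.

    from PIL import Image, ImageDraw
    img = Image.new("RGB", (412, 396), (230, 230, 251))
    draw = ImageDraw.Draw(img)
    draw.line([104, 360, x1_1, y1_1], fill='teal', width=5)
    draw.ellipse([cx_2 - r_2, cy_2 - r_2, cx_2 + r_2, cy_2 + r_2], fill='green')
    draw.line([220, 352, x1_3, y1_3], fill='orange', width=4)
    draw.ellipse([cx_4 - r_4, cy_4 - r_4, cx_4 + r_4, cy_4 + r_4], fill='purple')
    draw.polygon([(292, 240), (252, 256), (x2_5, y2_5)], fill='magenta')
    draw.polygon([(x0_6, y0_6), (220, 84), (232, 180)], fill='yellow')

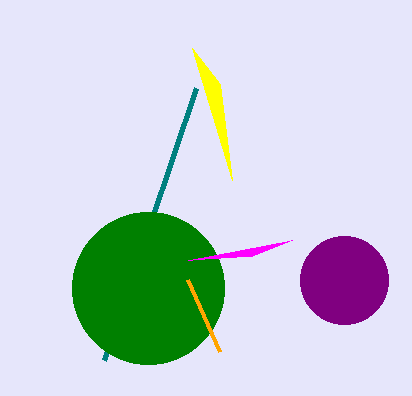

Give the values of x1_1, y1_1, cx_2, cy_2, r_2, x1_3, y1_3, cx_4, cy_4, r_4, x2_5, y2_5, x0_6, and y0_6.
x1_1 = 196
y1_1 = 88
cx_2 = 148
cy_2 = 288
r_2 = 76
x1_3 = 188
y1_3 = 280
cx_4 = 344
cy_4 = 280
r_4 = 44
x2_5 = 188
y2_5 = 260
x0_6 = 192
y0_6 = 48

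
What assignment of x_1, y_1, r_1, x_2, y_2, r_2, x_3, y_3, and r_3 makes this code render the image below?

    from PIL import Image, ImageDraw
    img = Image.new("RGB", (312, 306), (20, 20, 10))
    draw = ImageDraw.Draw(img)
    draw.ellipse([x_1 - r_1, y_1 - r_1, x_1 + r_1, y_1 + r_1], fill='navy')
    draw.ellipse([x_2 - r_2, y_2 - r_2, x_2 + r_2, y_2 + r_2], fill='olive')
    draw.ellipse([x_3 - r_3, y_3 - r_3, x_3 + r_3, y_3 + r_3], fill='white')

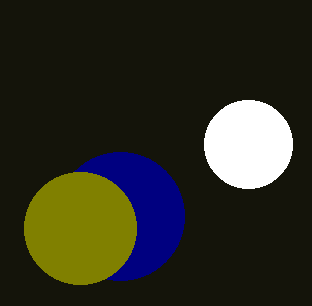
x_1 = 120; y_1 = 216; r_1 = 64; x_2 = 80; y_2 = 228; r_2 = 56; x_3 = 248; y_3 = 144; r_3 = 44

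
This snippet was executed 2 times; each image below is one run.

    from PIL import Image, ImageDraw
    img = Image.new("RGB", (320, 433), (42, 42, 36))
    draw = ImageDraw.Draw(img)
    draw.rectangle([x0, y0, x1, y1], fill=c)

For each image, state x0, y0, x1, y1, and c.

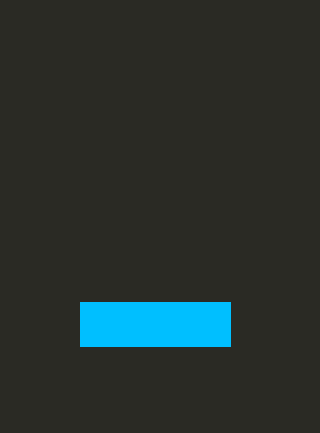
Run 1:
x0 = 80
y0 = 302
x1 = 230
y1 = 346
c = 'deepskyblue'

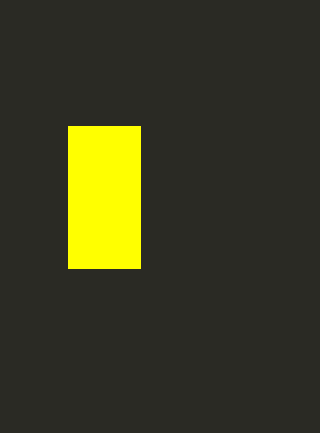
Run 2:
x0 = 68, y0 = 126, x1 = 140, y1 = 268, c = 'yellow'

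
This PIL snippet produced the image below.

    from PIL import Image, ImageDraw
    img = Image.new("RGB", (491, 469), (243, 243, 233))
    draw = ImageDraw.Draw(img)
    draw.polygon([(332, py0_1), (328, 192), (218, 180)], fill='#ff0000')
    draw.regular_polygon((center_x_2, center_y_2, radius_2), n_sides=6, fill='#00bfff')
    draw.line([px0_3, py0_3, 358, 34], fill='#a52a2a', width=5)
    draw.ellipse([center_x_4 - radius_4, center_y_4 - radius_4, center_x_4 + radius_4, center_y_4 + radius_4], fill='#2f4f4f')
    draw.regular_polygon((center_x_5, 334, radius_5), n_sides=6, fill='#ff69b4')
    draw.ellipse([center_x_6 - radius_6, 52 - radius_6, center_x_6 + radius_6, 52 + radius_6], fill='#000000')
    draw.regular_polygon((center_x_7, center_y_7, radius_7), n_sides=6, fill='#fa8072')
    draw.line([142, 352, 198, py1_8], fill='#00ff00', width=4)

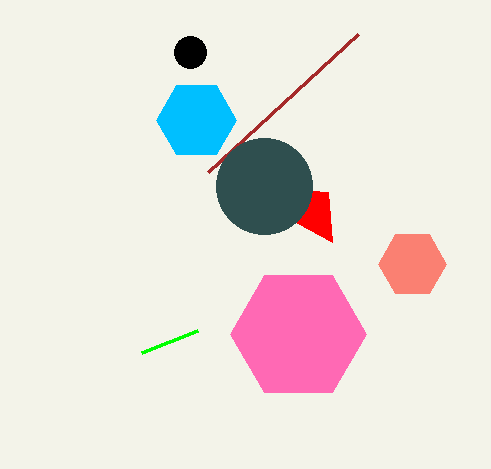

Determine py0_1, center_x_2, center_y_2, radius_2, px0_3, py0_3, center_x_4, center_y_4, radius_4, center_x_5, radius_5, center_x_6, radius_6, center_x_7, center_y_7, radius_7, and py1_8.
py0_1 = 242; center_x_2 = 196; center_y_2 = 120; radius_2 = 40; px0_3 = 208; py0_3 = 172; center_x_4 = 264; center_y_4 = 186; radius_4 = 48; center_x_5 = 298; radius_5 = 68; center_x_6 = 190; radius_6 = 16; center_x_7 = 412; center_y_7 = 264; radius_7 = 34; py1_8 = 330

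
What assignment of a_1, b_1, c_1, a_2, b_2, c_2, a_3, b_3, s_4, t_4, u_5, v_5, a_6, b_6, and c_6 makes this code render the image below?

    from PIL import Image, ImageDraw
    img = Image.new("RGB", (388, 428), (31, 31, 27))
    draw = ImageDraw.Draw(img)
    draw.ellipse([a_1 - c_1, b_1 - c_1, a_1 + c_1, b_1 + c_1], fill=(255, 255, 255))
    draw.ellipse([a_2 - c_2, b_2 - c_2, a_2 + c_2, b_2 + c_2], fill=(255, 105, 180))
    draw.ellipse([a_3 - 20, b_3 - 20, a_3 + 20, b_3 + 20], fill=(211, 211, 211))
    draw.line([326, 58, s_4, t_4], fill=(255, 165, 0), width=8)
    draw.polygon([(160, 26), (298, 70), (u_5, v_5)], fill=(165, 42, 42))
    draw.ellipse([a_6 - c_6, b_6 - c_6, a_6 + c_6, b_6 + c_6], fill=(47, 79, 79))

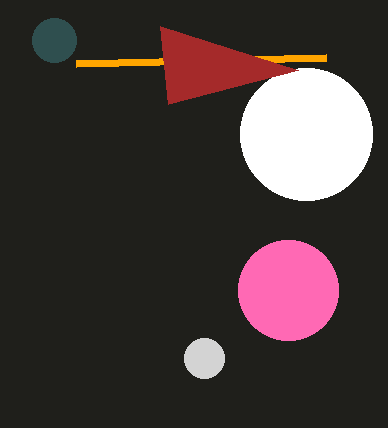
a_1 = 306, b_1 = 134, c_1 = 66, a_2 = 288, b_2 = 290, c_2 = 50, a_3 = 204, b_3 = 358, s_4 = 76, t_4 = 64, u_5 = 168, v_5 = 104, a_6 = 54, b_6 = 40, c_6 = 22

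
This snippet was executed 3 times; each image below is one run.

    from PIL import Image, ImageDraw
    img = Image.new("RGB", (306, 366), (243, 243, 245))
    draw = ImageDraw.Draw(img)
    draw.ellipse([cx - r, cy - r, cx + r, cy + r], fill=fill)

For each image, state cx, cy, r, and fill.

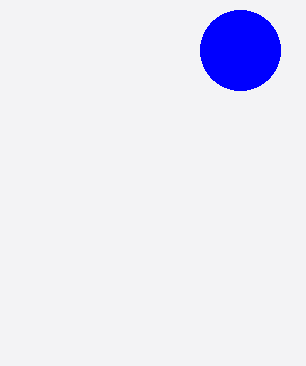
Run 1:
cx = 240
cy = 50
r = 40
fill = 'blue'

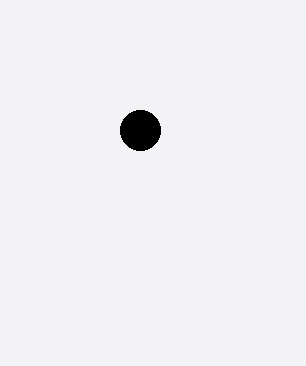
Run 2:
cx = 140, cy = 130, r = 20, fill = 'black'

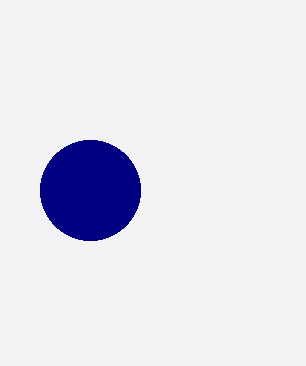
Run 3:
cx = 90; cy = 190; r = 50; fill = 'navy'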